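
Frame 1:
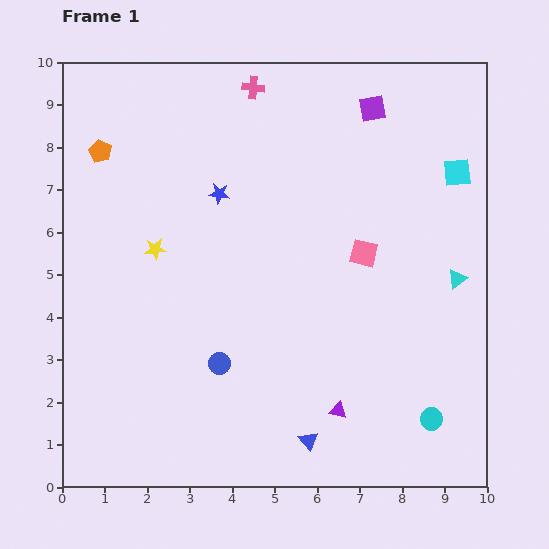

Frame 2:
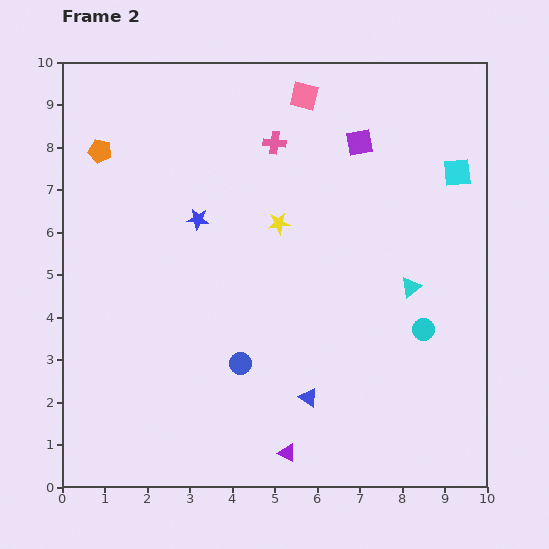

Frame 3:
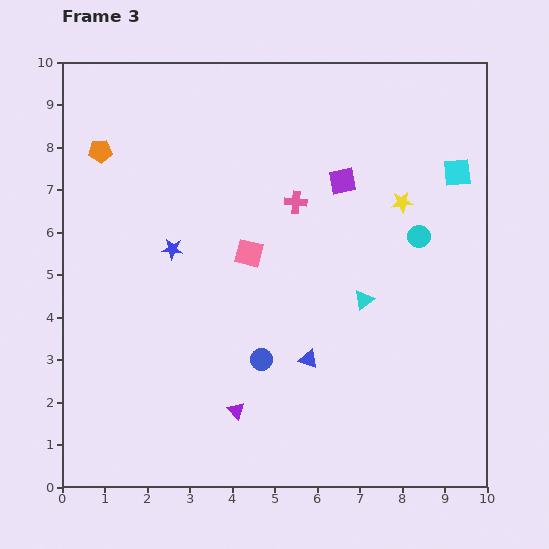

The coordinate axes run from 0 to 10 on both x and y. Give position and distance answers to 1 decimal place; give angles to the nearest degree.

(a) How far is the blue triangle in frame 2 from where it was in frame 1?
1.0

The blue triangle moved from (5.8, 1.1) to (5.8, 2.1), a distance of √(0.0² + 1.0²) ≈ 1.0.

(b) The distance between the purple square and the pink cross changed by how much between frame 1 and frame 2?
-0.8

Distance in frame 1: 2.8. Distance in frame 2: 2.0.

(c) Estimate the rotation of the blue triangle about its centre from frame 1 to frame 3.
31° counter-clockwise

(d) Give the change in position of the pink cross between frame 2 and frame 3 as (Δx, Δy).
(0.5, -1.4)

The pink cross was at (5.0, 8.1) in frame 2 and (5.5, 6.7) in frame 3.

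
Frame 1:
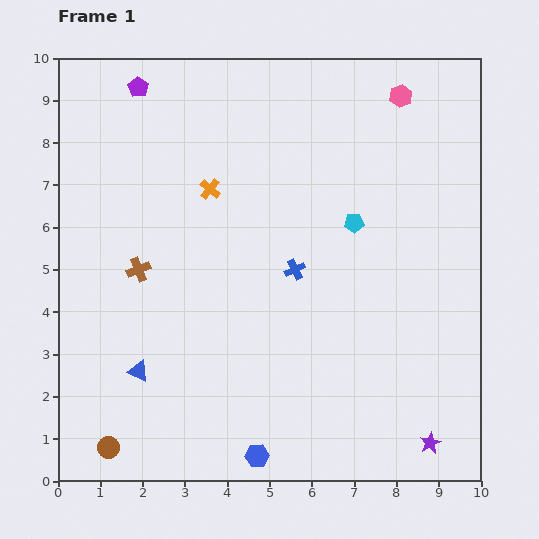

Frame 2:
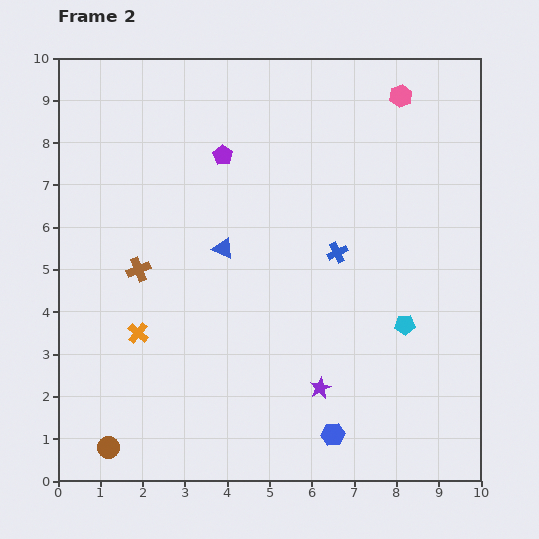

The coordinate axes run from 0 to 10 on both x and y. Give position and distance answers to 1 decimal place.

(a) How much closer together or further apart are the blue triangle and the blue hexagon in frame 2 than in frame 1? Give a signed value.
+1.7

Distance in frame 1: 3.4. Distance in frame 2: 5.1.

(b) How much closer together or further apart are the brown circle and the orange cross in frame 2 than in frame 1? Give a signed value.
-3.8

Distance in frame 1: 6.6. Distance in frame 2: 2.8.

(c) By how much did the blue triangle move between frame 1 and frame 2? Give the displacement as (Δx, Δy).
(2.0, 2.9)

The blue triangle was at (1.9, 2.6) in frame 1 and (3.9, 5.5) in frame 2.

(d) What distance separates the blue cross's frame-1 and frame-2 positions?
1.1

The blue cross moved from (5.6, 5.0) to (6.6, 5.4), a distance of √(1.0² + 0.4²) ≈ 1.1.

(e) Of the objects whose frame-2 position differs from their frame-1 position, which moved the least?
the blue cross

(moved 1.1)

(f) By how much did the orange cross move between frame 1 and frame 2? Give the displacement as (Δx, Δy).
(-1.7, -3.4)

The orange cross was at (3.6, 6.9) in frame 1 and (1.9, 3.5) in frame 2.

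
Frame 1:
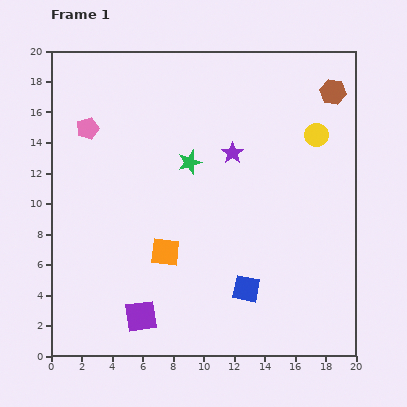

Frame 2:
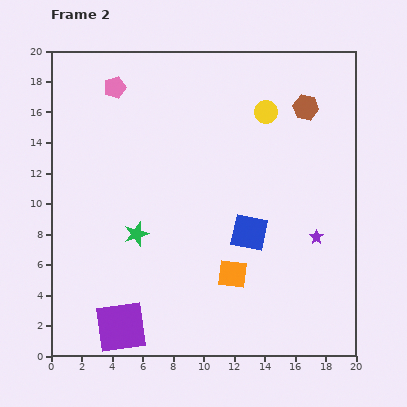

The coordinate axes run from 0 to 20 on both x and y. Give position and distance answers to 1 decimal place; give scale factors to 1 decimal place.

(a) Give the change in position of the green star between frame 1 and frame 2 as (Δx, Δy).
(-3.5, -4.7)

The green star was at (9.1, 12.7) in frame 1 and (5.6, 8.0) in frame 2.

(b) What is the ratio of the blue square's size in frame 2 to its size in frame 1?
1.3×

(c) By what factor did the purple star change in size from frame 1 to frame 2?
0.6×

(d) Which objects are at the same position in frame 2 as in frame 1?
none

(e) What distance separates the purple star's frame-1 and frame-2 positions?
7.8

The purple star moved from (11.9, 13.3) to (17.4, 7.8), a distance of √(5.5² + 5.5²) ≈ 7.8.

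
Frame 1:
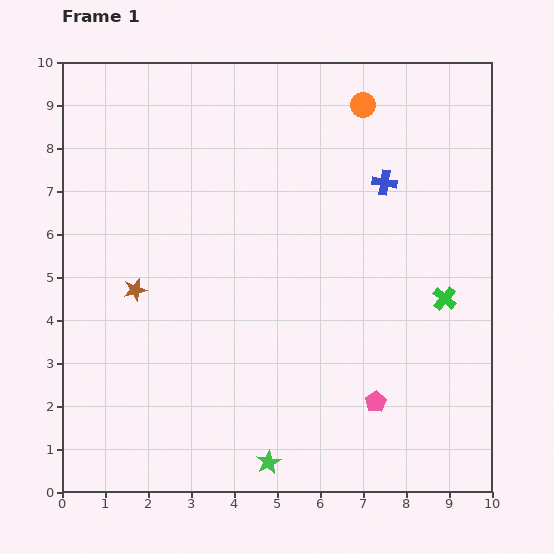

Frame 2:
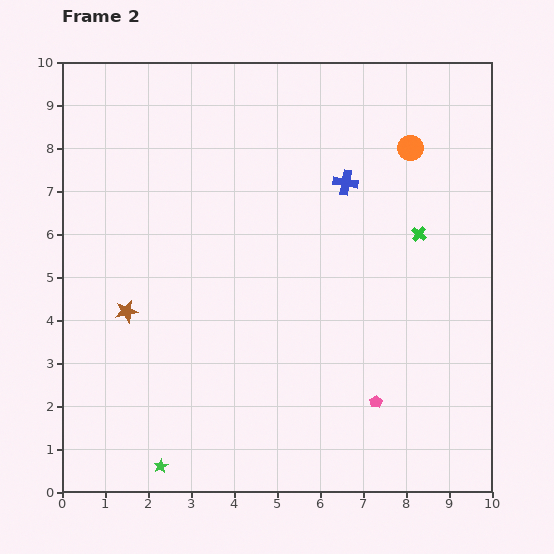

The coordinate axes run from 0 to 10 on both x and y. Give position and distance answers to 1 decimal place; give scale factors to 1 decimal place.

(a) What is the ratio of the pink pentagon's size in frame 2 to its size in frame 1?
0.6×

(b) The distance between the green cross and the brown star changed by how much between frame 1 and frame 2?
-0.2

Distance in frame 1: 7.2. Distance in frame 2: 7.0.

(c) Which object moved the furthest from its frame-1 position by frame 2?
the green star

(moved 2.5; next 1.6)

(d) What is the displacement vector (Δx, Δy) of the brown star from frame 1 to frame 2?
(-0.2, -0.5)

The brown star was at (1.7, 4.7) in frame 1 and (1.5, 4.2) in frame 2.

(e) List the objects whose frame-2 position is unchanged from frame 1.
the pink pentagon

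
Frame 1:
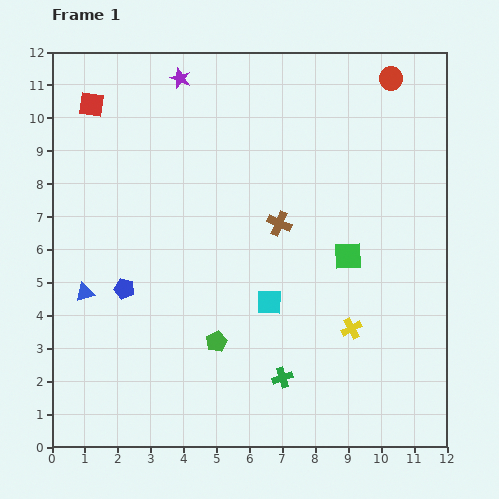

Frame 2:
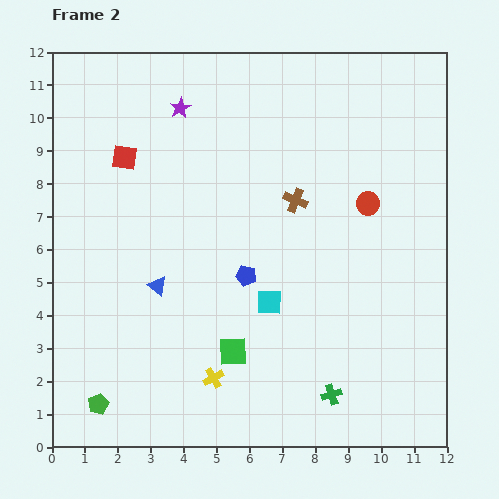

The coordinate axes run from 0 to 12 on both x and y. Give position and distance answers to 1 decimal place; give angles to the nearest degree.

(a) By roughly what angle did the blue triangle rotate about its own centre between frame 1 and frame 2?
53° clockwise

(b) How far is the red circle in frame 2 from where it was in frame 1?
3.9

The red circle moved from (10.3, 11.2) to (9.6, 7.4), a distance of √(0.7² + 3.8²) ≈ 3.9.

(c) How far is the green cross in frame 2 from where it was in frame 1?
1.6

The green cross moved from (7.0, 2.1) to (8.5, 1.6), a distance of √(1.5² + 0.5²) ≈ 1.6.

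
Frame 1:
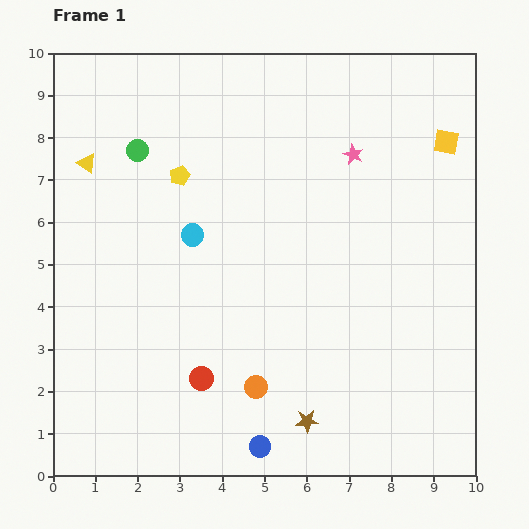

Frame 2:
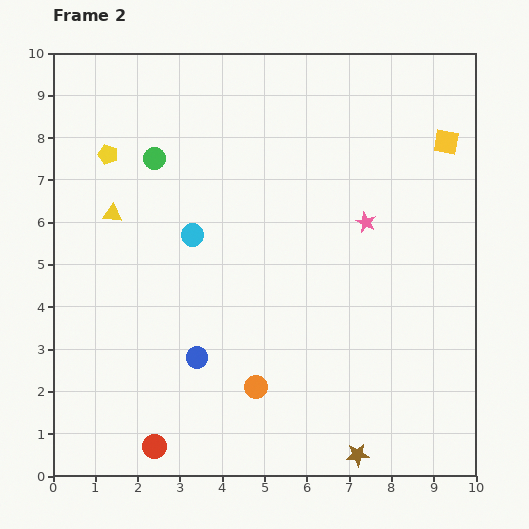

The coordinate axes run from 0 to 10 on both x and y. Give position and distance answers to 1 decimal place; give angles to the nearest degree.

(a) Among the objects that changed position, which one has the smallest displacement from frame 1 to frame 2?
the green circle

(moved 0.4)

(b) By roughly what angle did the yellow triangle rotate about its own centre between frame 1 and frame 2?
29° counter-clockwise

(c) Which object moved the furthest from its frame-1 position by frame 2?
the blue circle

(moved 2.6; next 1.9)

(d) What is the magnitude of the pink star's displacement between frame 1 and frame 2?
1.6

The pink star moved from (7.1, 7.6) to (7.4, 6.0), a distance of √(0.3² + 1.6²) ≈ 1.6.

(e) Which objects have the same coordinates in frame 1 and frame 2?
the orange circle, the cyan circle, the yellow square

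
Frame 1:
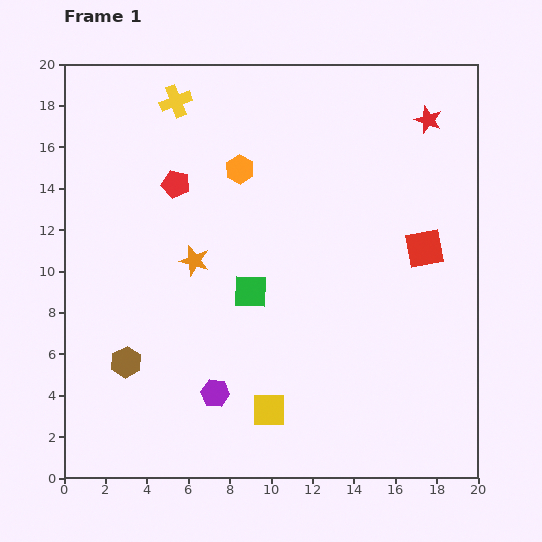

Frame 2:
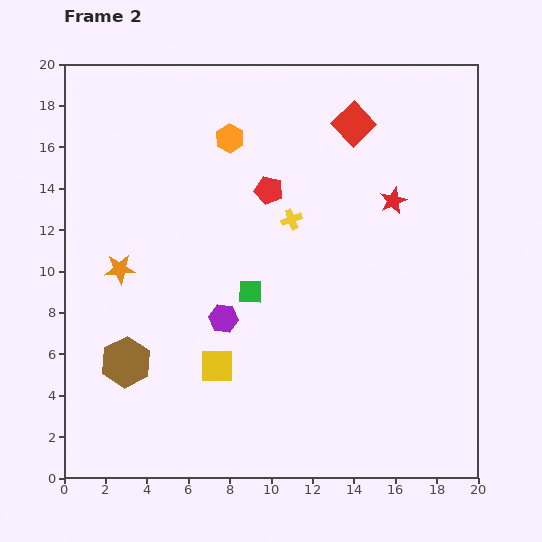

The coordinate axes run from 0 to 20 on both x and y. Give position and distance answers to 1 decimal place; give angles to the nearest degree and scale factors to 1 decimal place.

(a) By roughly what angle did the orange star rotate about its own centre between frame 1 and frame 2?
19° counter-clockwise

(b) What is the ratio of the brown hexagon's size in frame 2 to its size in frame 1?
1.6×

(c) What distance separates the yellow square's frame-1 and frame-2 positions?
3.3

The yellow square moved from (9.9, 3.3) to (7.4, 5.4), a distance of √(2.5² + 2.1²) ≈ 3.3.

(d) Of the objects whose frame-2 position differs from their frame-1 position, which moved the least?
the orange hexagon

(moved 1.6)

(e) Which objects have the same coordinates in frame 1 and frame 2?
the brown hexagon, the green square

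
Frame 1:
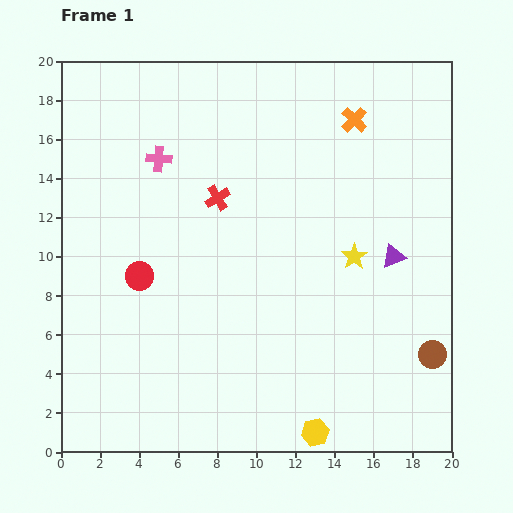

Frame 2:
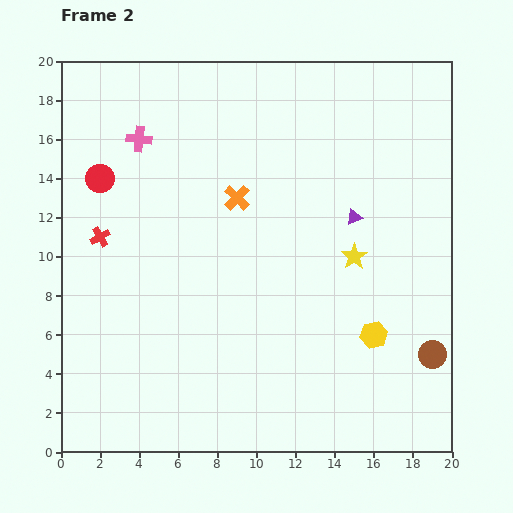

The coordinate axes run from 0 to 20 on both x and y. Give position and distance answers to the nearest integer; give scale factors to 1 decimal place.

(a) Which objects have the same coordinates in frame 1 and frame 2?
the yellow star, the brown circle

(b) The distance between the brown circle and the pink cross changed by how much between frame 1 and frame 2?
+2

Distance in frame 1: 17. Distance in frame 2: 19.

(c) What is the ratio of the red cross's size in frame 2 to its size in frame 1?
0.8×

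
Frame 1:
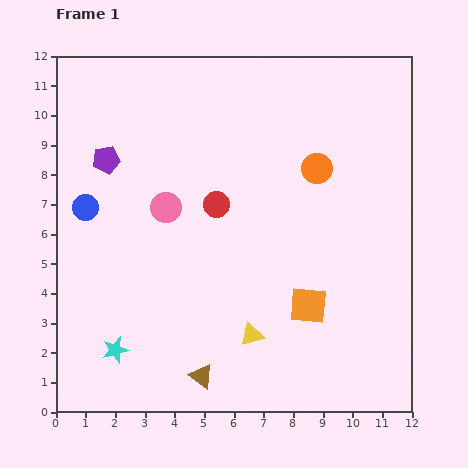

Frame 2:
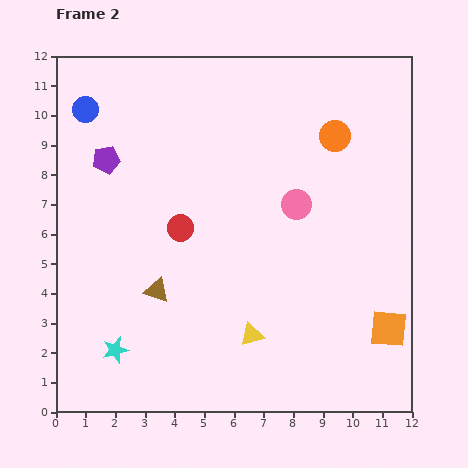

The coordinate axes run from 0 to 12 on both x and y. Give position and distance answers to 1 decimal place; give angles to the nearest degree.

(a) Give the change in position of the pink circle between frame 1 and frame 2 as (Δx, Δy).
(4.4, 0.1)

The pink circle was at (3.7, 6.9) in frame 1 and (8.1, 7.0) in frame 2.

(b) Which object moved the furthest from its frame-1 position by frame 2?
the pink circle

(moved 4.4; next 3.3)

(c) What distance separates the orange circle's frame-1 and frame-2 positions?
1.3

The orange circle moved from (8.8, 8.2) to (9.4, 9.3), a distance of √(0.6² + 1.1²) ≈ 1.3.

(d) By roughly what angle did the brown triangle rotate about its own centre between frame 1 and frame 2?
19° counter-clockwise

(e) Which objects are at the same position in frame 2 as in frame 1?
the purple pentagon, the cyan star, the yellow triangle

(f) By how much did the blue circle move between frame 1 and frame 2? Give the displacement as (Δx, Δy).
(0.0, 3.3)

The blue circle was at (1.0, 6.9) in frame 1 and (1.0, 10.2) in frame 2.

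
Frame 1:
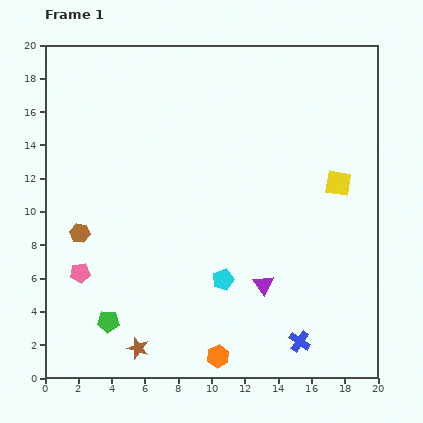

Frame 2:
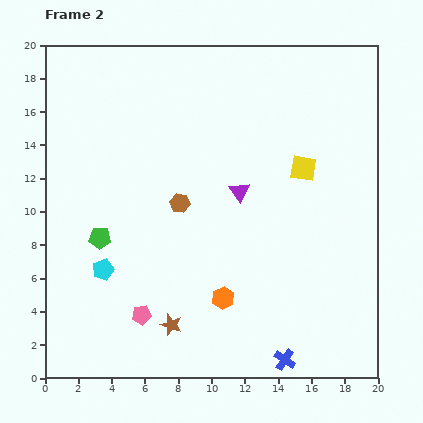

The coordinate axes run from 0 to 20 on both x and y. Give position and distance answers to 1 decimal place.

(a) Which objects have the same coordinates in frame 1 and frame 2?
none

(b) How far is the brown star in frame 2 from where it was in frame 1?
2.4

The brown star moved from (5.6, 1.8) to (7.6, 3.2), a distance of √(2.0² + 1.4²) ≈ 2.4.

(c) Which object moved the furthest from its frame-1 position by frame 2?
the cyan pentagon

(moved 7.2; next 6.3)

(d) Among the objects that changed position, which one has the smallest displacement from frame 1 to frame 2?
the blue cross

(moved 1.4)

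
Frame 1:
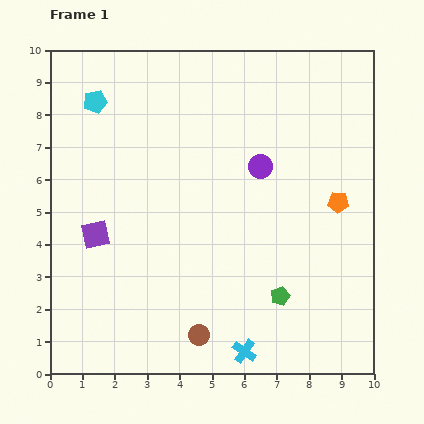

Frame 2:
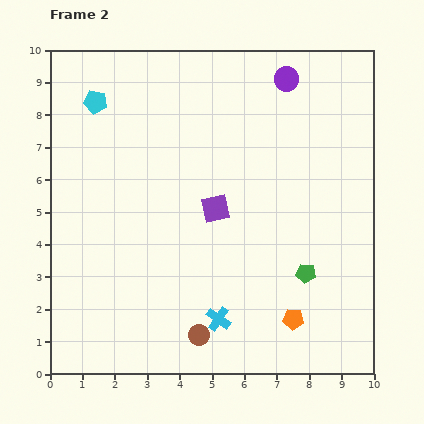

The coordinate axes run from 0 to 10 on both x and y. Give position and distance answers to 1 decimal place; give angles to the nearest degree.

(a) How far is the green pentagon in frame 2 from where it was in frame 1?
1.1

The green pentagon moved from (7.1, 2.4) to (7.9, 3.1), a distance of √(0.8² + 0.7²) ≈ 1.1.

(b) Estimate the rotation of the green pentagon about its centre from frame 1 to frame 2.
29° clockwise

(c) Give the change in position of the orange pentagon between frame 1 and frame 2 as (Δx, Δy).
(-1.4, -3.6)

The orange pentagon was at (8.9, 5.3) in frame 1 and (7.5, 1.7) in frame 2.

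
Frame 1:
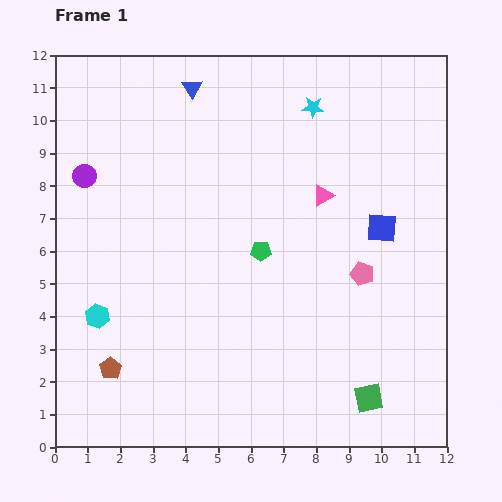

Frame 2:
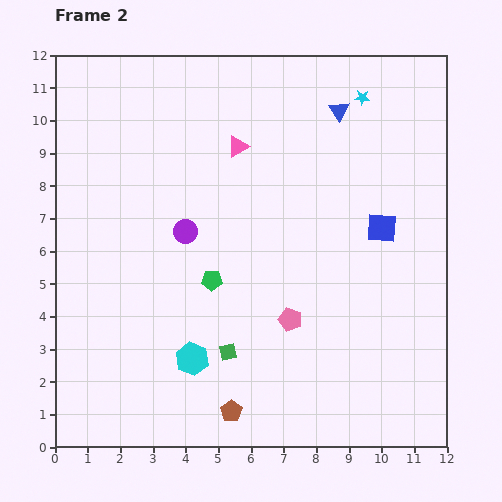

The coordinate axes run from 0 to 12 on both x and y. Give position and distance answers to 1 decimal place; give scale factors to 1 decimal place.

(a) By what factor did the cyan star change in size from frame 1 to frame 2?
0.7×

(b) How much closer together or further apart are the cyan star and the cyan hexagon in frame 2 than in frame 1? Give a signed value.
+0.3

Distance in frame 1: 9.2. Distance in frame 2: 9.5.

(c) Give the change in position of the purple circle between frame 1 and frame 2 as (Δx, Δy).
(3.1, -1.7)

The purple circle was at (0.9, 8.3) in frame 1 and (4.0, 6.6) in frame 2.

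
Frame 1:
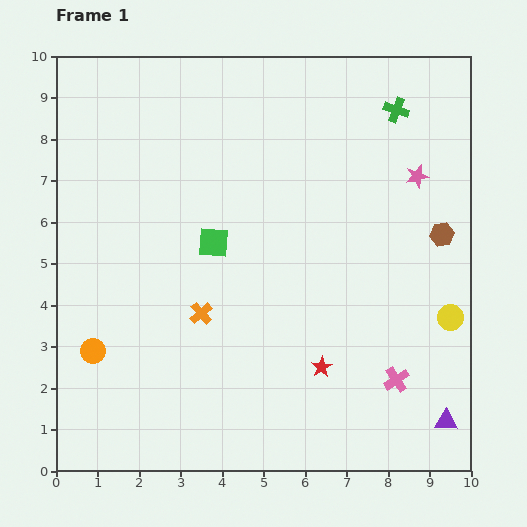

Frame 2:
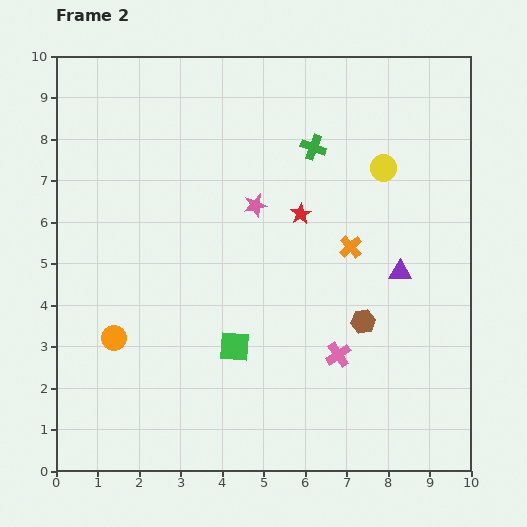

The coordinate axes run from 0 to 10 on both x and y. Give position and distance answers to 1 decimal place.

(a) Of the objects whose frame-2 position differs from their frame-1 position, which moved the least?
the orange circle

(moved 0.6)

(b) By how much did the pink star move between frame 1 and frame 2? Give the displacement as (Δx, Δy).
(-3.9, -0.7)

The pink star was at (8.7, 7.1) in frame 1 and (4.8, 6.4) in frame 2.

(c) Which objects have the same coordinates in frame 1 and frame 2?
none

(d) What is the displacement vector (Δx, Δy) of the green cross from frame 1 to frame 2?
(-2.0, -0.9)

The green cross was at (8.2, 8.7) in frame 1 and (6.2, 7.8) in frame 2.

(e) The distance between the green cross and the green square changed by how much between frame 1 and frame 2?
-0.2

Distance in frame 1: 5.4. Distance in frame 2: 5.2.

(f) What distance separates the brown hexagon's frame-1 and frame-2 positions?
2.8

The brown hexagon moved from (9.3, 5.7) to (7.4, 3.6), a distance of √(1.9² + 2.1²) ≈ 2.8.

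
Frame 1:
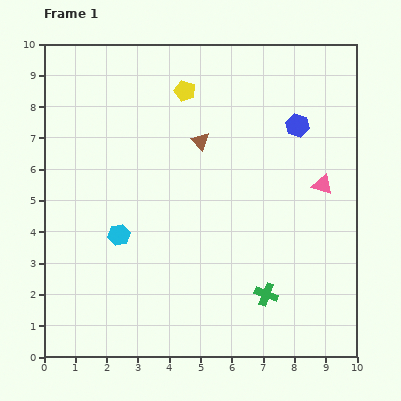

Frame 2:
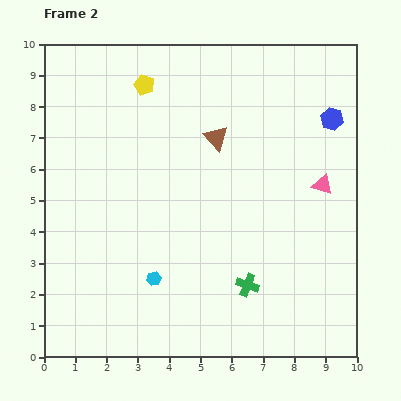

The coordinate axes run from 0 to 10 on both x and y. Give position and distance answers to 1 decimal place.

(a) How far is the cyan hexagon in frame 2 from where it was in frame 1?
1.8

The cyan hexagon moved from (2.4, 3.9) to (3.5, 2.5), a distance of √(1.1² + 1.4²) ≈ 1.8.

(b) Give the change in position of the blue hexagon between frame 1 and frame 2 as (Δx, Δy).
(1.1, 0.2)

The blue hexagon was at (8.1, 7.4) in frame 1 and (9.2, 7.6) in frame 2.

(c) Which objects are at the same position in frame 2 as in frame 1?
the pink triangle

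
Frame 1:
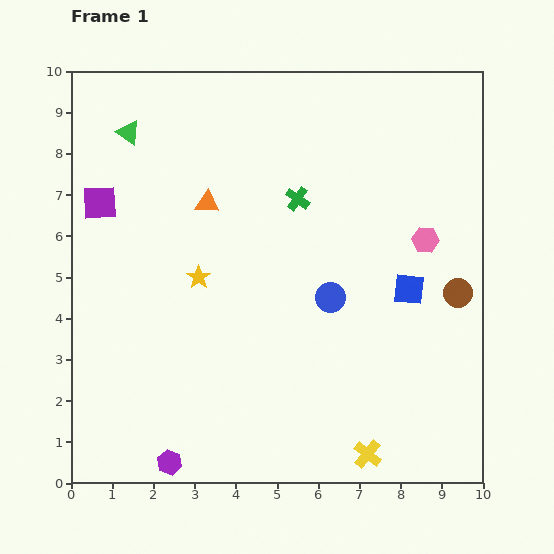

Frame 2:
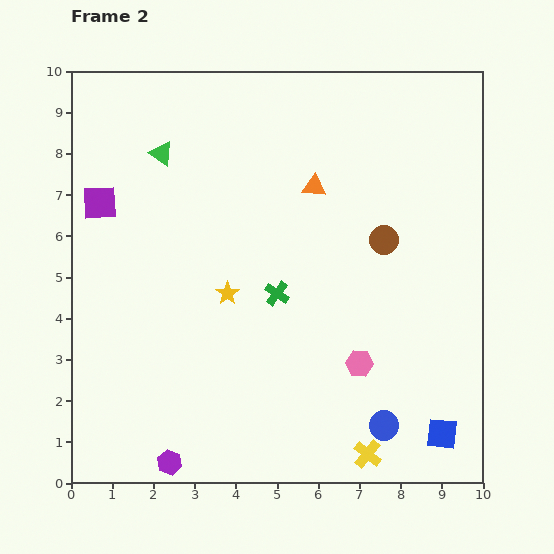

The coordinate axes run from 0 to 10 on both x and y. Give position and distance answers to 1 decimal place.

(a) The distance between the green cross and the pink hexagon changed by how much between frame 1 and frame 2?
-0.7

Distance in frame 1: 3.3. Distance in frame 2: 2.6.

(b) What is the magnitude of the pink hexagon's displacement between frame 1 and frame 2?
3.4

The pink hexagon moved from (8.6, 5.9) to (7.0, 2.9), a distance of √(1.6² + 3.0²) ≈ 3.4.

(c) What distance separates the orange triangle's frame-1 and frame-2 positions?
2.6

The orange triangle moved from (3.3, 6.8) to (5.9, 7.2), a distance of √(2.6² + 0.4²) ≈ 2.6.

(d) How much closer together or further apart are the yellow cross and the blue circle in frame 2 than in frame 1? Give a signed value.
-3.1

Distance in frame 1: 3.9. Distance in frame 2: 0.8.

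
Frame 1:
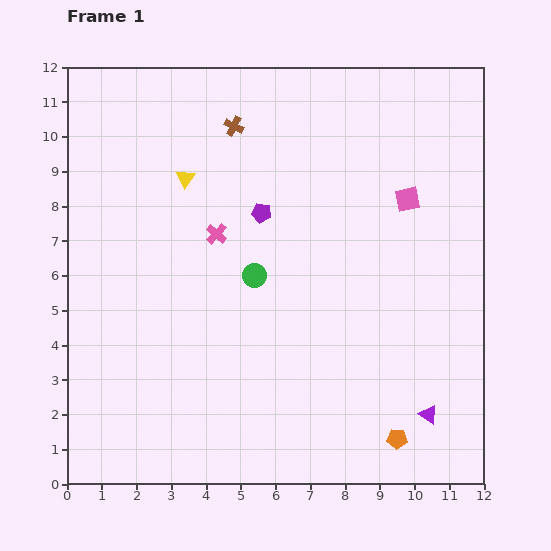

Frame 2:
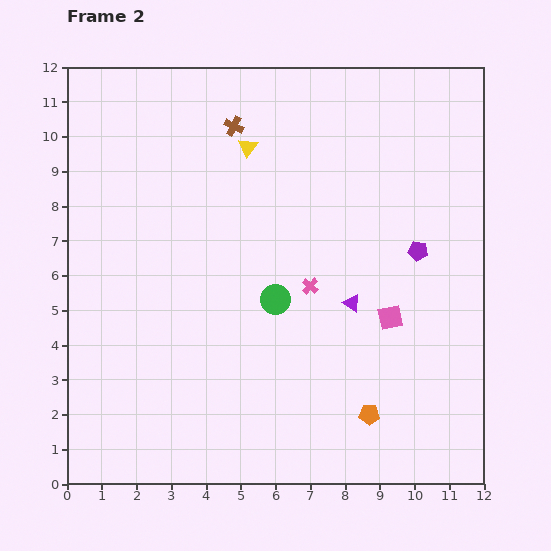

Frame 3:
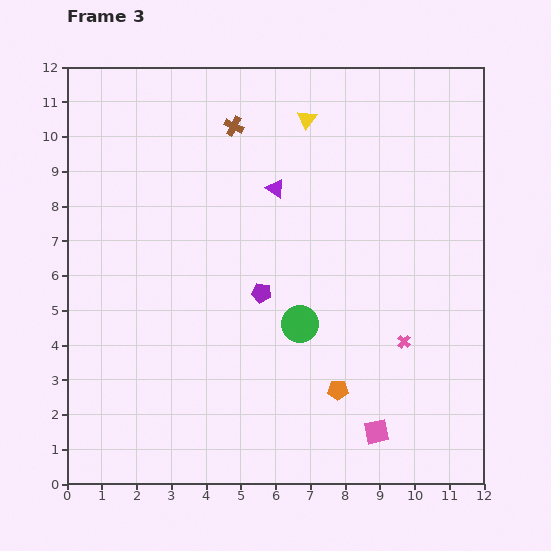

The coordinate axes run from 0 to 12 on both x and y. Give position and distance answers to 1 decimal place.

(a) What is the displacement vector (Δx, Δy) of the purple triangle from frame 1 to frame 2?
(-2.2, 3.2)

The purple triangle was at (10.4, 2.0) in frame 1 and (8.2, 5.2) in frame 2.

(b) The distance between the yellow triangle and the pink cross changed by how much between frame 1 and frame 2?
+2.6

Distance in frame 1: 1.8. Distance in frame 2: 4.4.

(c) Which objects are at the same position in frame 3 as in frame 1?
the brown cross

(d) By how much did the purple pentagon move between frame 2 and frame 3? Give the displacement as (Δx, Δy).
(-4.5, -1.2)

The purple pentagon was at (10.1, 6.7) in frame 2 and (5.6, 5.5) in frame 3.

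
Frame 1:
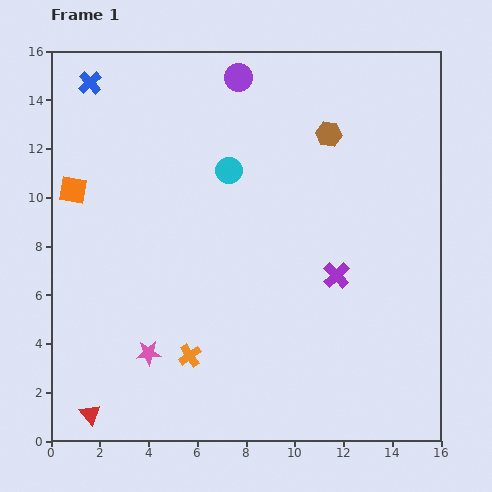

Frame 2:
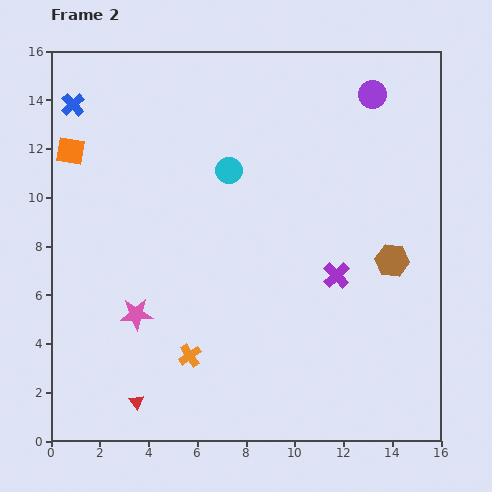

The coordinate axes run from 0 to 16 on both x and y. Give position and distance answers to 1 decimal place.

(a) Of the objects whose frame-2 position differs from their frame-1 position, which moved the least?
the blue cross

(moved 1.1)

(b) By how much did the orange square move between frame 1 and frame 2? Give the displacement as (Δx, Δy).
(-0.1, 1.6)

The orange square was at (0.9, 10.3) in frame 1 and (0.8, 11.9) in frame 2.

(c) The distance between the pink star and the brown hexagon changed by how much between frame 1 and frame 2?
-1.0

Distance in frame 1: 11.7. Distance in frame 2: 10.7.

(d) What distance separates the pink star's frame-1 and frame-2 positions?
1.7

The pink star moved from (4.0, 3.6) to (3.5, 5.2), a distance of √(0.5² + 1.6²) ≈ 1.7.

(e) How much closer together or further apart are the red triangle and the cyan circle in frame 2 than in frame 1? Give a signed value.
-1.3

Distance in frame 1: 11.5. Distance in frame 2: 10.2.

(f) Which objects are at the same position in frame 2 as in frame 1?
the purple cross, the orange cross, the cyan circle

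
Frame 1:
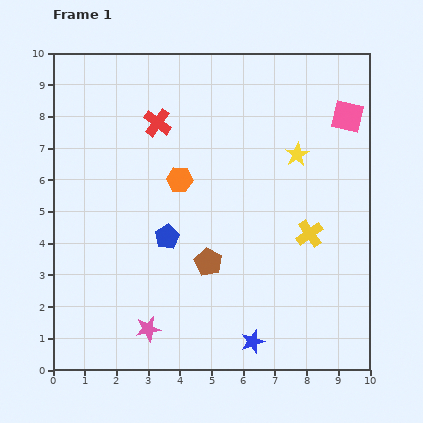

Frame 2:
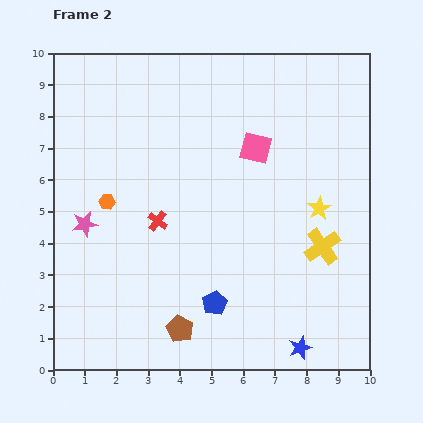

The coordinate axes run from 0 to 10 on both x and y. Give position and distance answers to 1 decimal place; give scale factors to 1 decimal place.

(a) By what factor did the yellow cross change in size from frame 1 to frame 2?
1.3×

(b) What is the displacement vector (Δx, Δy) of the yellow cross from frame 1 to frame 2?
(0.4, -0.4)

The yellow cross was at (8.1, 4.3) in frame 1 and (8.5, 3.9) in frame 2.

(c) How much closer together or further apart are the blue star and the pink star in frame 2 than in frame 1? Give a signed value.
+4.5

Distance in frame 1: 3.3. Distance in frame 2: 7.8.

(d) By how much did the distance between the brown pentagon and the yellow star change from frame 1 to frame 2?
+1.4

Distance in frame 1: 4.4. Distance in frame 2: 5.8.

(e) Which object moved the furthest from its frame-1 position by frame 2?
the pink star

(moved 3.9; next 3.1)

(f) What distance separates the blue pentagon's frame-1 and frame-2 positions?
2.6

The blue pentagon moved from (3.6, 4.2) to (5.1, 2.1), a distance of √(1.5² + 2.1²) ≈ 2.6.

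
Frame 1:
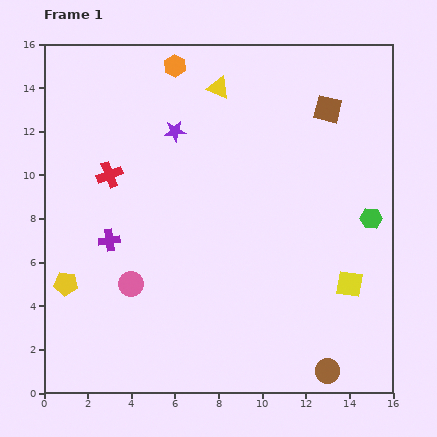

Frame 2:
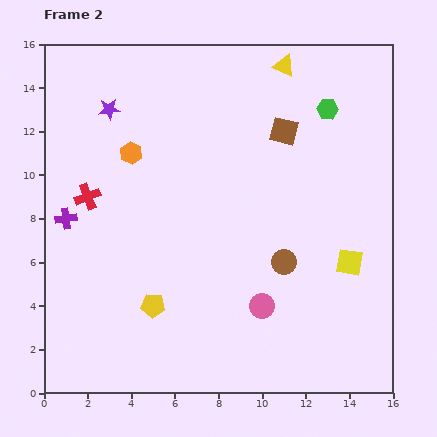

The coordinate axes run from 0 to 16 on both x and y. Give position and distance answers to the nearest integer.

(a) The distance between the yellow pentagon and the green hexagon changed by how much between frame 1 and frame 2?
-2

Distance in frame 1: 14. Distance in frame 2: 12.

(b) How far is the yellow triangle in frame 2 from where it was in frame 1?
3

The yellow triangle moved from (8, 14) to (11, 15), a distance of √(3² + 1²) ≈ 3.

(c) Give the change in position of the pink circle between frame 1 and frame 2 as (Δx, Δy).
(6, -1)

The pink circle was at (4, 5) in frame 1 and (10, 4) in frame 2.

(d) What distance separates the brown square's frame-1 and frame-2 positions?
2

The brown square moved from (13, 13) to (11, 12), a distance of √(2² + 1²) ≈ 2.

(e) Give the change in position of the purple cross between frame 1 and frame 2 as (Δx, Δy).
(-2, 1)

The purple cross was at (3, 7) in frame 1 and (1, 8) in frame 2.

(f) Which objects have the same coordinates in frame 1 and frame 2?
none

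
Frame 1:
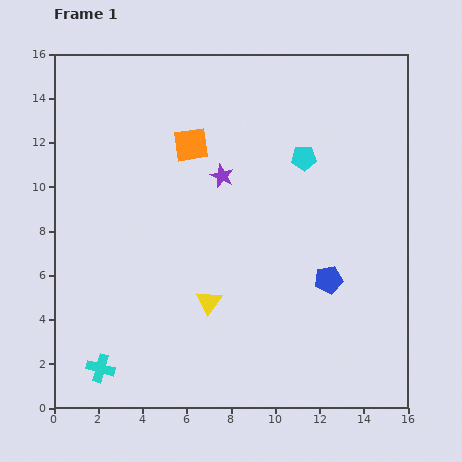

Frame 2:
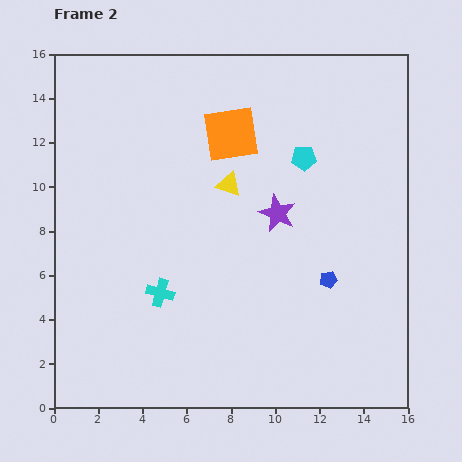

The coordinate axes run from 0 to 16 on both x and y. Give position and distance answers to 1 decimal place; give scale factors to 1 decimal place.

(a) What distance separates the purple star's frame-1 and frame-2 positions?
3.0

The purple star moved from (7.6, 10.5) to (10.1, 8.8), a distance of √(2.5² + 1.7²) ≈ 3.0.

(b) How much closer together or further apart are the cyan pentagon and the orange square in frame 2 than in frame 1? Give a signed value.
-1.6

Distance in frame 1: 5.1. Distance in frame 2: 3.5.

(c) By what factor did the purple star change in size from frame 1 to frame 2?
1.6×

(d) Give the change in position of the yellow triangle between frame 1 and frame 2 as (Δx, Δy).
(0.9, 5.3)

The yellow triangle was at (7.0, 4.8) in frame 1 and (7.9, 10.1) in frame 2.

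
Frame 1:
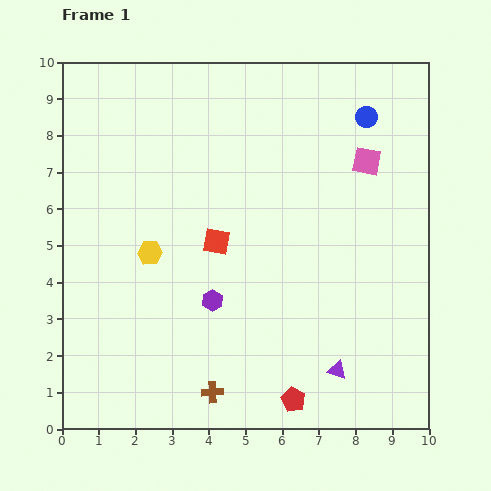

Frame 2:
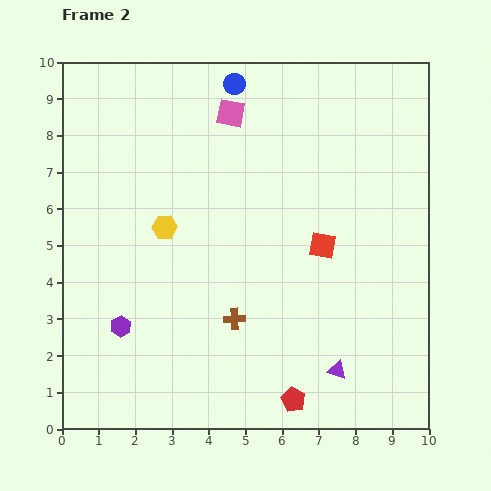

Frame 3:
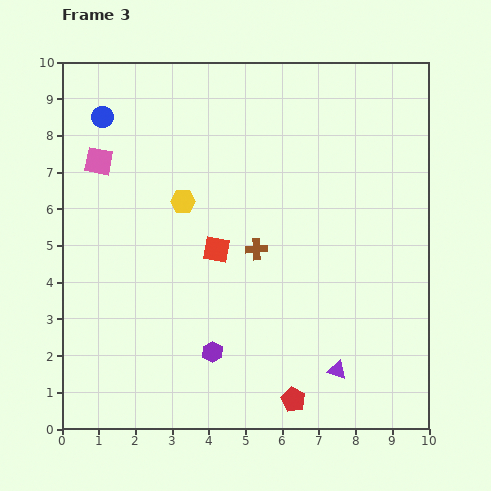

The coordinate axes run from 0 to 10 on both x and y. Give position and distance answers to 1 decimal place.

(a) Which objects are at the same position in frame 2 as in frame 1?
the purple triangle, the red pentagon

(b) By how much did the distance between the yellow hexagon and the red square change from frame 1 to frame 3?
-0.2

Distance in frame 1: 1.8. Distance in frame 3: 1.6.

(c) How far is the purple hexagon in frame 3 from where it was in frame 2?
2.6

The purple hexagon moved from (1.6, 2.8) to (4.1, 2.1), a distance of √(2.5² + 0.7²) ≈ 2.6.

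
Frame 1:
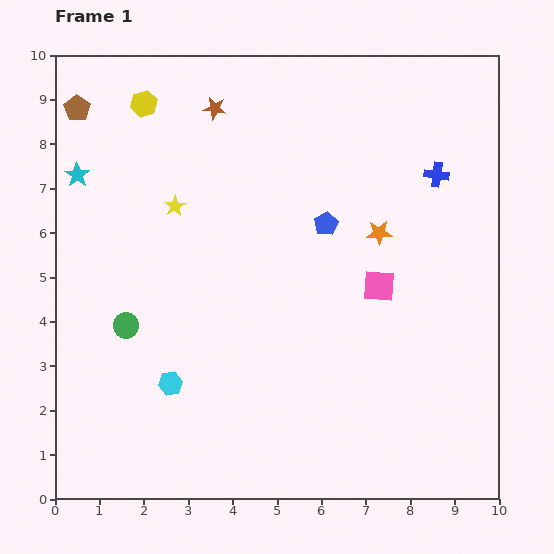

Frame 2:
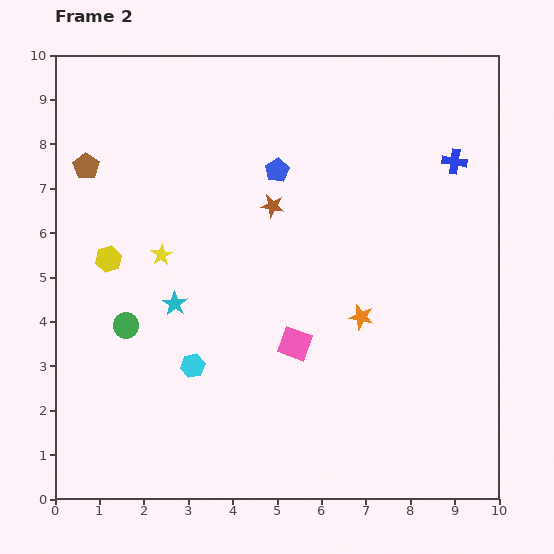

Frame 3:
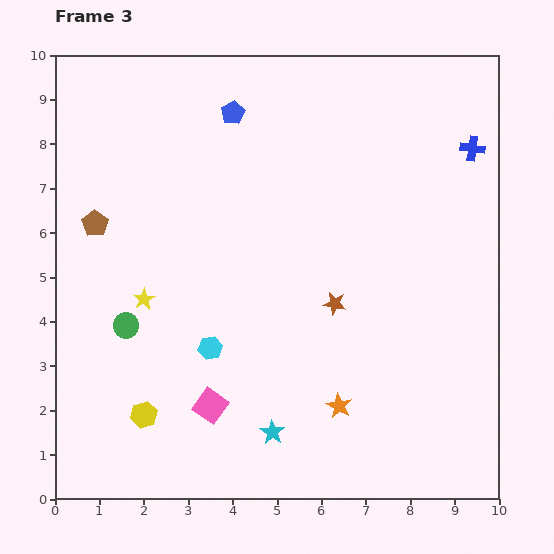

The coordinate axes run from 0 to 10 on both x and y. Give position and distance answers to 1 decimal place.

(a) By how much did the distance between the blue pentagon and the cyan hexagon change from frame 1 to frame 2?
-0.2

Distance in frame 1: 5.0. Distance in frame 2: 4.8.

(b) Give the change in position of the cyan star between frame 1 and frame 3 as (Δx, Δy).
(4.4, -5.8)

The cyan star was at (0.5, 7.3) in frame 1 and (4.9, 1.5) in frame 3.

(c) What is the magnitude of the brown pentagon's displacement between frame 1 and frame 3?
2.6

The brown pentagon moved from (0.5, 8.8) to (0.9, 6.2), a distance of √(0.4² + 2.6²) ≈ 2.6.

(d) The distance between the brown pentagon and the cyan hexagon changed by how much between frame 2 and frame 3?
-1.3

Distance in frame 2: 5.1. Distance in frame 3: 3.8.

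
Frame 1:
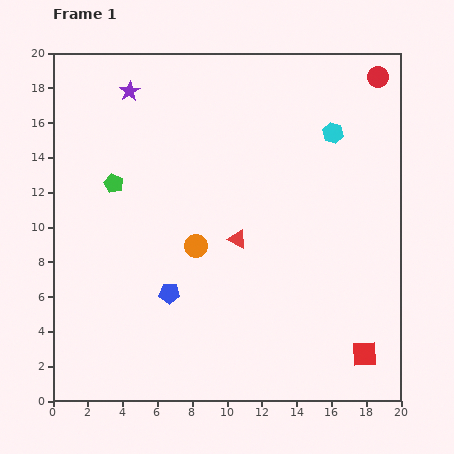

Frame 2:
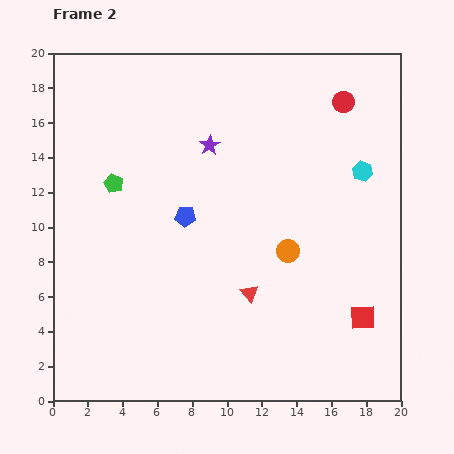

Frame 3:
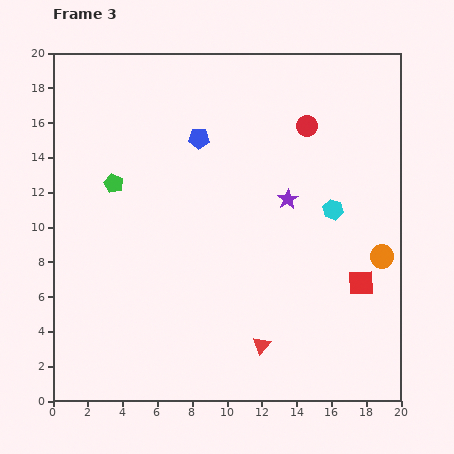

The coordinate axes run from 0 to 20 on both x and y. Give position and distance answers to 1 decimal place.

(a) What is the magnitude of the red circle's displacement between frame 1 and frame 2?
2.4

The red circle moved from (18.7, 18.6) to (16.7, 17.2), a distance of √(2.0² + 1.4²) ≈ 2.4.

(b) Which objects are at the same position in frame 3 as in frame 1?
the green pentagon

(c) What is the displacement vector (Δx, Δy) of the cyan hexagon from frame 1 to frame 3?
(0.0, -4.4)

The cyan hexagon was at (16.1, 15.4) in frame 1 and (16.1, 11.0) in frame 3.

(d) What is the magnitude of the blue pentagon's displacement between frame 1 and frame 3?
9.1

The blue pentagon moved from (6.7, 6.2) to (8.4, 15.1), a distance of √(1.7² + 8.9²) ≈ 9.1.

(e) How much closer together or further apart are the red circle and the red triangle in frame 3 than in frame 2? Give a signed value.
+0.6

Distance in frame 2: 12.3. Distance in frame 3: 12.9.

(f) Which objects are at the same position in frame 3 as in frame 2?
the green pentagon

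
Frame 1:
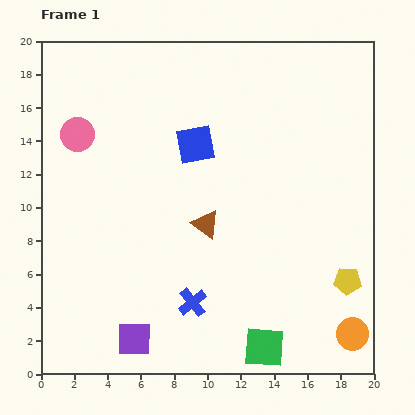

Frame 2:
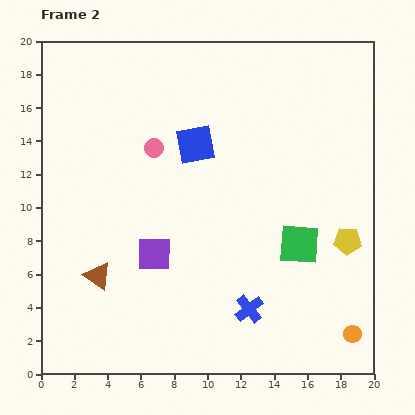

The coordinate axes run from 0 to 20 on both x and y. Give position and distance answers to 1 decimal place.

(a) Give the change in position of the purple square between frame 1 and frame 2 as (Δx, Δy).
(1.2, 5.1)

The purple square was at (5.6, 2.1) in frame 1 and (6.8, 7.2) in frame 2.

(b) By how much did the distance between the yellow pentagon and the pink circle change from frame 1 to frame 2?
-5.5

Distance in frame 1: 18.4. Distance in frame 2: 12.9.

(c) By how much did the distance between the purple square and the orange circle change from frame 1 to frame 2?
-0.3

Distance in frame 1: 13.1. Distance in frame 2: 12.8.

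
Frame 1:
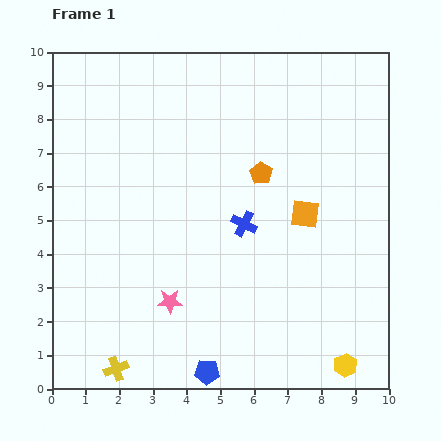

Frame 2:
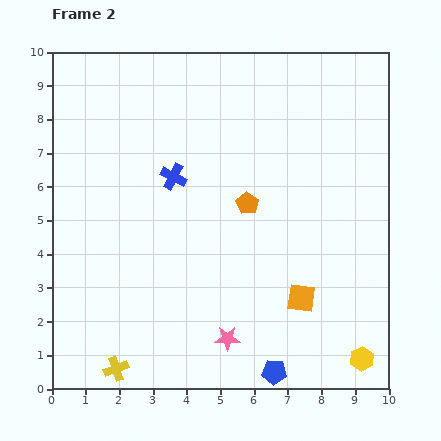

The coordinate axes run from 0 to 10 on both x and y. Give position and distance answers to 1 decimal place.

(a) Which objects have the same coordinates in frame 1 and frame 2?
the yellow cross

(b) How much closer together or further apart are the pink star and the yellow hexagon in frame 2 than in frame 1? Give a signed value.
-1.5

Distance in frame 1: 5.5. Distance in frame 2: 4.0.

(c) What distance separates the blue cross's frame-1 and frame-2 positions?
2.5

The blue cross moved from (5.7, 4.9) to (3.6, 6.3), a distance of √(2.1² + 1.4²) ≈ 2.5.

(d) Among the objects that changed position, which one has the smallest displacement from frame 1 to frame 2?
the yellow hexagon

(moved 0.5)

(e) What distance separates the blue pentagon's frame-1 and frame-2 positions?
2.0

The blue pentagon moved from (4.6, 0.5) to (6.6, 0.5), a distance of √(2.0² + 0.0²) ≈ 2.0.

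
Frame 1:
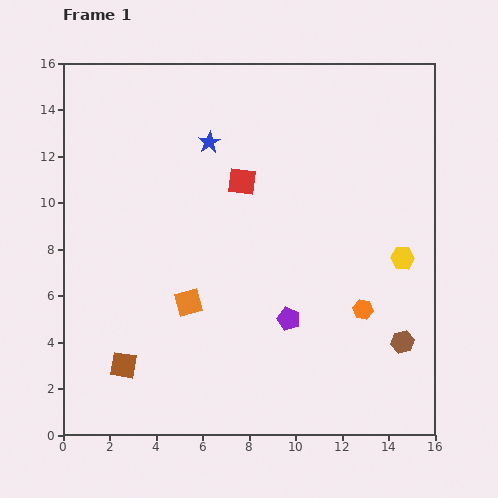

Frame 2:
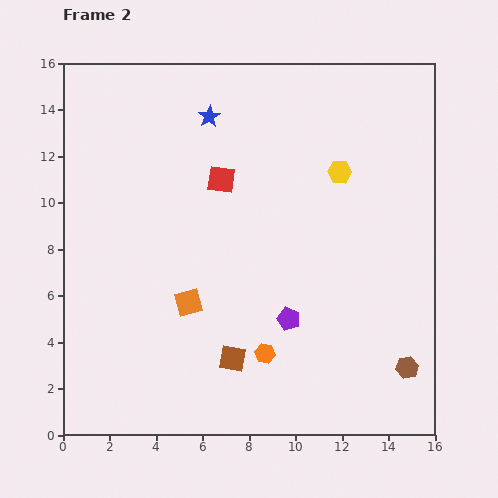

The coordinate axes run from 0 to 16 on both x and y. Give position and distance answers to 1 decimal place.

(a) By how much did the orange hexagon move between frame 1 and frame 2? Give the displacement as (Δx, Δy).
(-4.2, -1.9)

The orange hexagon was at (12.9, 5.4) in frame 1 and (8.7, 3.5) in frame 2.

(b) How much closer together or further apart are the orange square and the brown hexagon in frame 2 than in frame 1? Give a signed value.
+0.4

Distance in frame 1: 9.4. Distance in frame 2: 9.8.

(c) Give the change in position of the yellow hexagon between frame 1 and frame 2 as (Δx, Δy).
(-2.7, 3.7)

The yellow hexagon was at (14.6, 7.6) in frame 1 and (11.9, 11.3) in frame 2.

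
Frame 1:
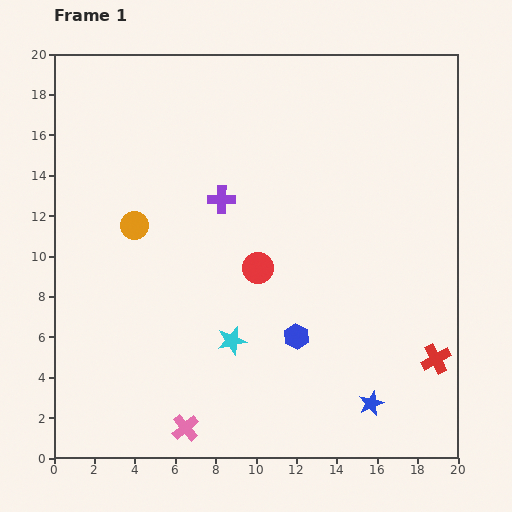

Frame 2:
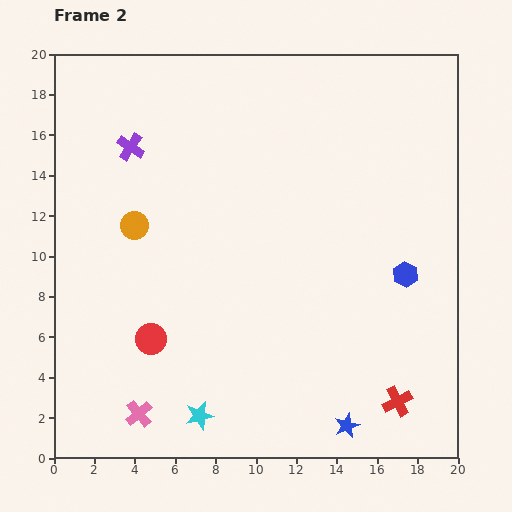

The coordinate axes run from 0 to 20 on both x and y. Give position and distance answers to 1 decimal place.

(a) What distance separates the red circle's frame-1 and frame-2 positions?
6.4

The red circle moved from (10.1, 9.4) to (4.8, 5.9), a distance of √(5.3² + 3.5²) ≈ 6.4.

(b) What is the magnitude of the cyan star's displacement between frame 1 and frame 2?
4.0

The cyan star moved from (8.8, 5.8) to (7.2, 2.1), a distance of √(1.6² + 3.7²) ≈ 4.0.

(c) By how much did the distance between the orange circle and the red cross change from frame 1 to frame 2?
-0.7

Distance in frame 1: 16.3. Distance in frame 2: 15.6.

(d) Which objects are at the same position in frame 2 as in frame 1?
the orange circle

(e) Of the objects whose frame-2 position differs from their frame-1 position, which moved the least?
the blue star

(moved 1.6)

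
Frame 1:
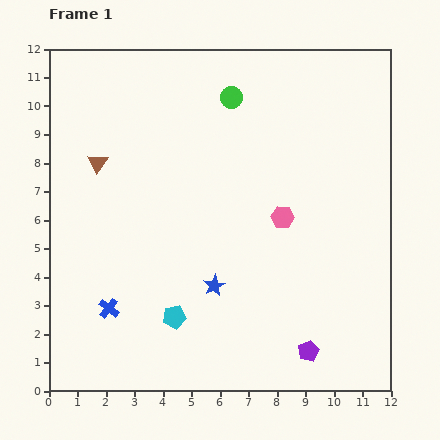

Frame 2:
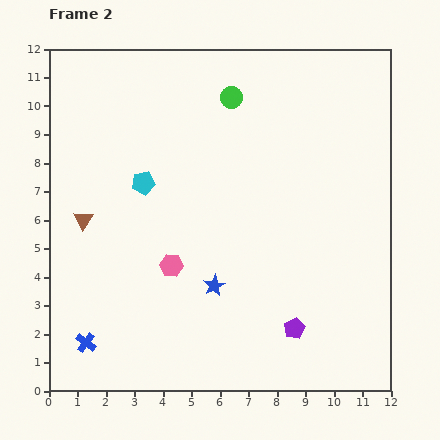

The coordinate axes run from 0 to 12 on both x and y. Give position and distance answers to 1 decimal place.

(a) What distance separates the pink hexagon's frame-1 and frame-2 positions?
4.3

The pink hexagon moved from (8.2, 6.1) to (4.3, 4.4), a distance of √(3.9² + 1.7²) ≈ 4.3.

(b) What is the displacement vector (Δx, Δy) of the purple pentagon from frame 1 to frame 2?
(-0.5, 0.8)

The purple pentagon was at (9.1, 1.4) in frame 1 and (8.6, 2.2) in frame 2.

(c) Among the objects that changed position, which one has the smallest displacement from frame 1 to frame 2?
the purple pentagon

(moved 0.9)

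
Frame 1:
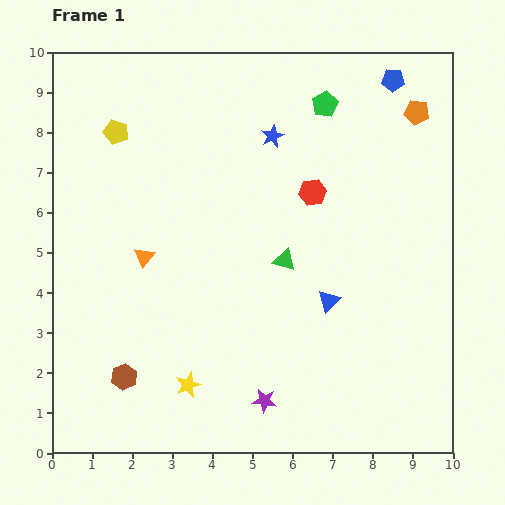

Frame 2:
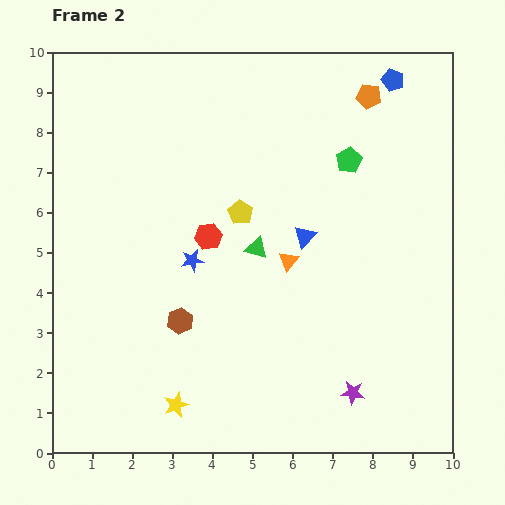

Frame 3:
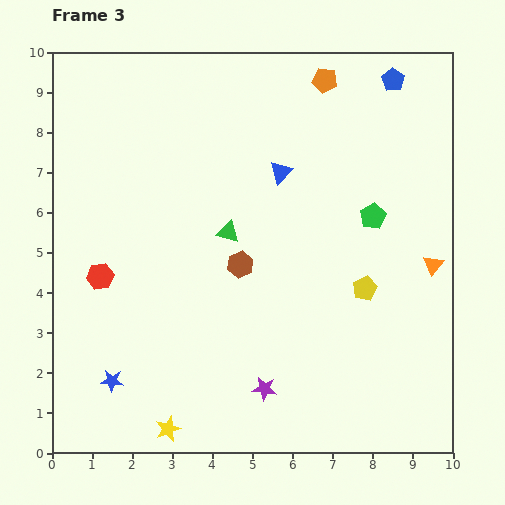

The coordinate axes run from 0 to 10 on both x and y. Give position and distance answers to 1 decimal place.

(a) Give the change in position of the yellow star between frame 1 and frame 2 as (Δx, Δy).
(-0.3, -0.5)

The yellow star was at (3.4, 1.7) in frame 1 and (3.1, 1.2) in frame 2.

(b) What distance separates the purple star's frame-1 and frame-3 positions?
0.3

The purple star moved from (5.3, 1.3) to (5.3, 1.6), a distance of √(0.0² + 0.3²) ≈ 0.3.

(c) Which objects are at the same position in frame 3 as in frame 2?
the blue pentagon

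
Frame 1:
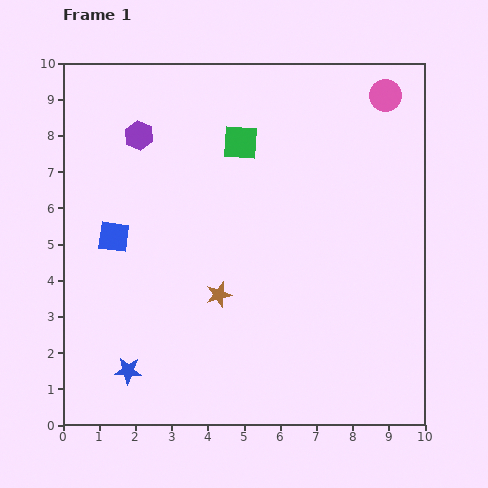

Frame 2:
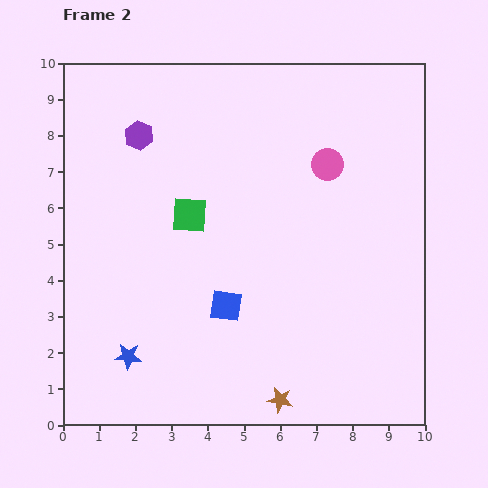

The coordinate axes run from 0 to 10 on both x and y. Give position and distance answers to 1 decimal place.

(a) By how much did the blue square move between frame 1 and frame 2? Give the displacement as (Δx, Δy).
(3.1, -1.9)

The blue square was at (1.4, 5.2) in frame 1 and (4.5, 3.3) in frame 2.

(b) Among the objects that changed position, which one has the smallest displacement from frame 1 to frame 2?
the blue star

(moved 0.4)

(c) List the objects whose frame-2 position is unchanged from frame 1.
the purple hexagon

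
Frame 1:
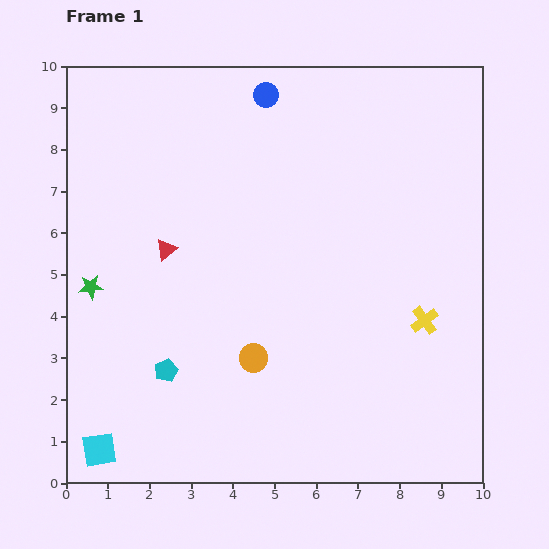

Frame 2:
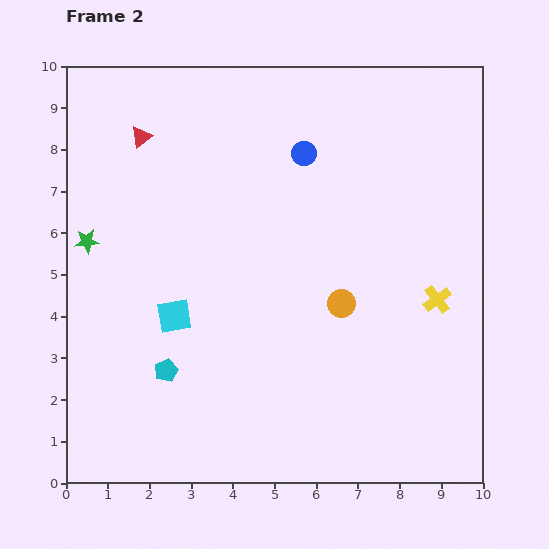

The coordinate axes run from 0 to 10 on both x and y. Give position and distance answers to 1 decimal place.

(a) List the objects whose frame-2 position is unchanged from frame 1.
the cyan pentagon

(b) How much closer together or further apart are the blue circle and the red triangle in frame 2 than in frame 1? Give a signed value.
-0.5

Distance in frame 1: 4.4. Distance in frame 2: 3.9.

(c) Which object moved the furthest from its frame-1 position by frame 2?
the cyan square

(moved 3.7; next 2.8)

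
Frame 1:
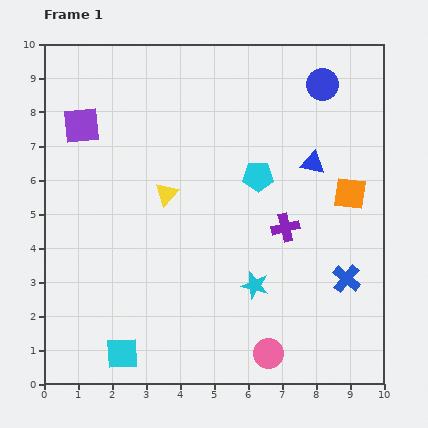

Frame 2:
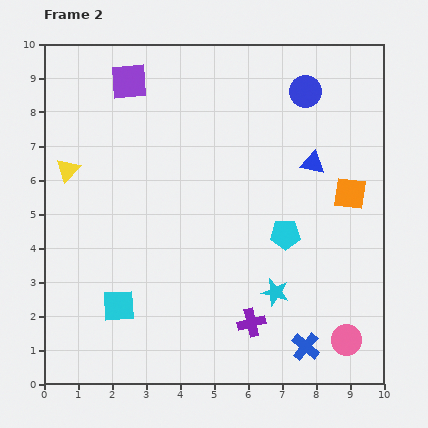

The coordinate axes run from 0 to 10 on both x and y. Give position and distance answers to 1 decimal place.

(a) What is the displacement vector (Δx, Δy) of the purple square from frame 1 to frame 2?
(1.4, 1.3)

The purple square was at (1.1, 7.6) in frame 1 and (2.5, 8.9) in frame 2.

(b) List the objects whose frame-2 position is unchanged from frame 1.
the blue triangle, the orange square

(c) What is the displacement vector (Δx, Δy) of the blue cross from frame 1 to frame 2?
(-1.2, -2.0)

The blue cross was at (8.9, 3.1) in frame 1 and (7.7, 1.1) in frame 2.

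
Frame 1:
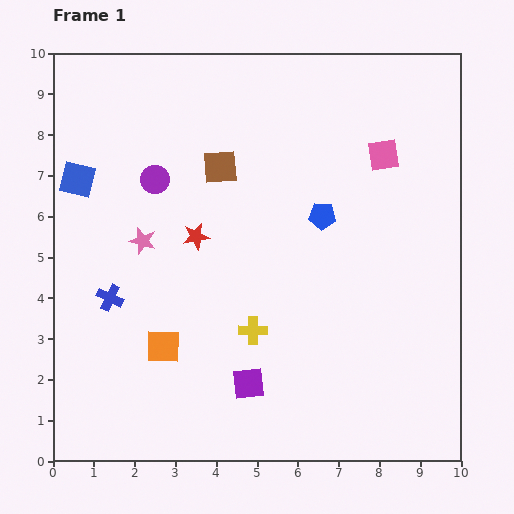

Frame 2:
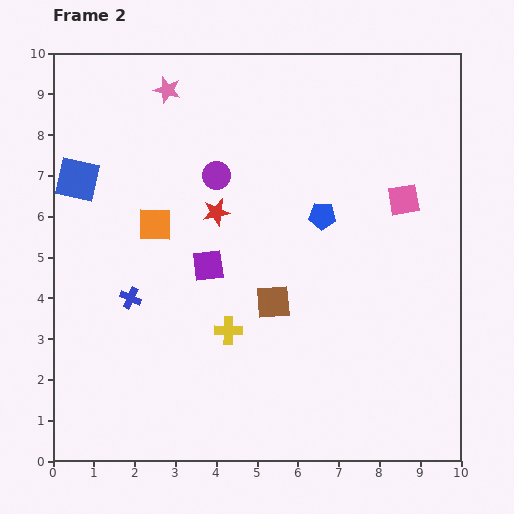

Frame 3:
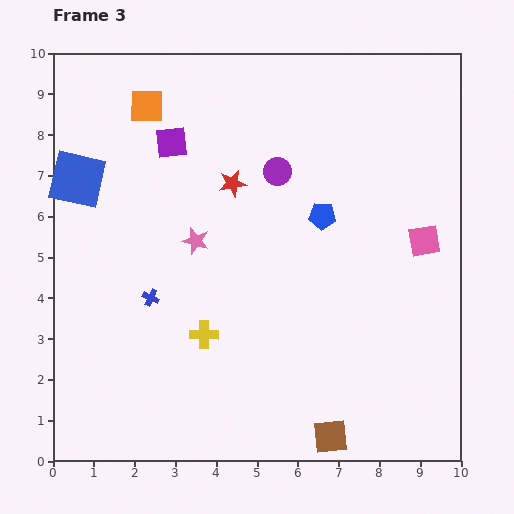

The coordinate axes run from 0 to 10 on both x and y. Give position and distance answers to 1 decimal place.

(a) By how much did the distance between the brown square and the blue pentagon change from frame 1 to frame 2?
-0.4

Distance in frame 1: 2.8. Distance in frame 2: 2.4.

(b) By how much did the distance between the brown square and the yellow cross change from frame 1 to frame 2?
-2.8

Distance in frame 1: 4.1. Distance in frame 2: 1.3.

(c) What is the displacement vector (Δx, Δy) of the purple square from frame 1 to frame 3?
(-1.9, 5.9)

The purple square was at (4.8, 1.9) in frame 1 and (2.9, 7.8) in frame 3.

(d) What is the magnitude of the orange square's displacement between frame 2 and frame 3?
2.9

The orange square moved from (2.5, 5.8) to (2.3, 8.7), a distance of √(0.2² + 2.9²) ≈ 2.9.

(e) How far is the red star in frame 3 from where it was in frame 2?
0.8

The red star moved from (4.0, 6.1) to (4.4, 6.8), a distance of √(0.4² + 0.7²) ≈ 0.8.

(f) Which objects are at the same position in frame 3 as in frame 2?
the blue pentagon, the blue square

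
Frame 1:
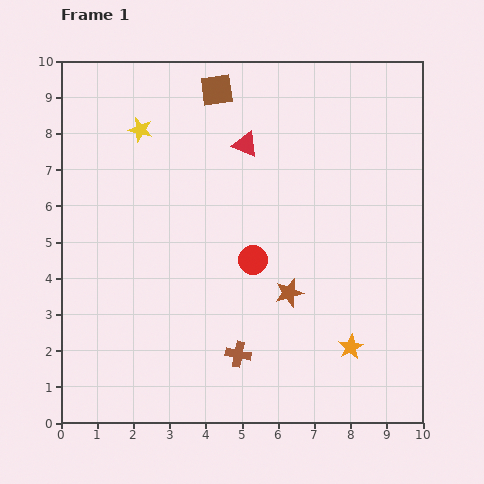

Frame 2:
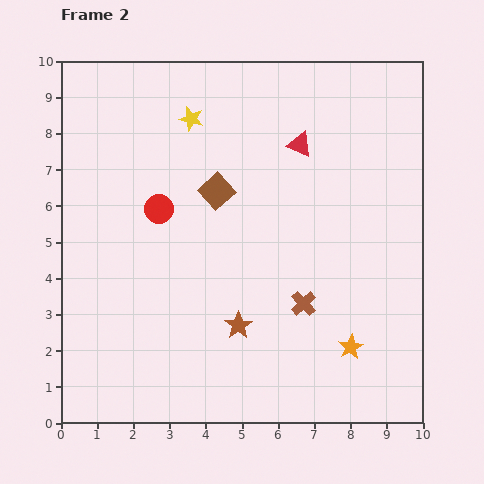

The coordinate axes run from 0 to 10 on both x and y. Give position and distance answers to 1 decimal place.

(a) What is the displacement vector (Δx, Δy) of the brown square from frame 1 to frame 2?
(0.0, -2.8)

The brown square was at (4.3, 9.2) in frame 1 and (4.3, 6.4) in frame 2.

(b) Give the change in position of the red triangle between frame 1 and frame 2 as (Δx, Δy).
(1.5, 0.0)

The red triangle was at (5.1, 7.7) in frame 1 and (6.6, 7.7) in frame 2.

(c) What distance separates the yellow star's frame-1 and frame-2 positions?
1.4

The yellow star moved from (2.2, 8.1) to (3.6, 8.4), a distance of √(1.4² + 0.3²) ≈ 1.4.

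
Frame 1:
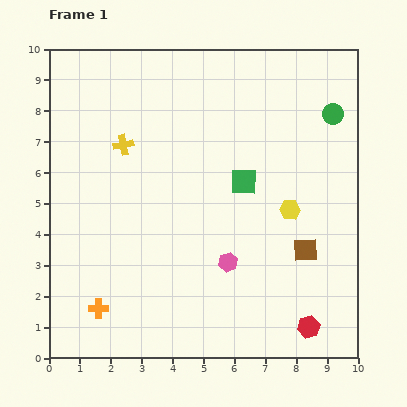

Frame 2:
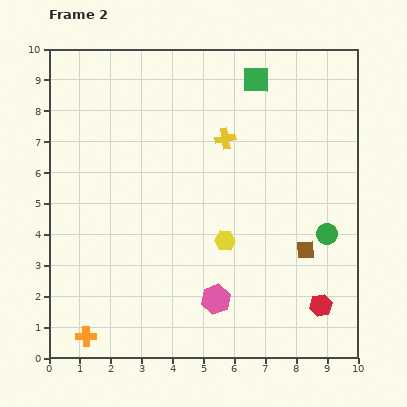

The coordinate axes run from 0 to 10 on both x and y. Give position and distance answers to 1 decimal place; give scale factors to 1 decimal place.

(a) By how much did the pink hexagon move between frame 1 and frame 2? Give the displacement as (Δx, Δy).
(-0.4, -1.2)

The pink hexagon was at (5.8, 3.1) in frame 1 and (5.4, 1.9) in frame 2.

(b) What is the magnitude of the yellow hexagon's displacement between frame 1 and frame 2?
2.3

The yellow hexagon moved from (7.8, 4.8) to (5.7, 3.8), a distance of √(2.1² + 1.0²) ≈ 2.3.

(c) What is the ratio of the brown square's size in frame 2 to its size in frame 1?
0.7×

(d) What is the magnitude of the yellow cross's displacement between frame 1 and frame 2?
3.3

The yellow cross moved from (2.4, 6.9) to (5.7, 7.1), a distance of √(3.3² + 0.2²) ≈ 3.3.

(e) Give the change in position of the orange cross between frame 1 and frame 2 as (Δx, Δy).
(-0.4, -0.9)

The orange cross was at (1.6, 1.6) in frame 1 and (1.2, 0.7) in frame 2.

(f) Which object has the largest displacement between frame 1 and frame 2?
the green circle

(moved 3.9; next 3.3)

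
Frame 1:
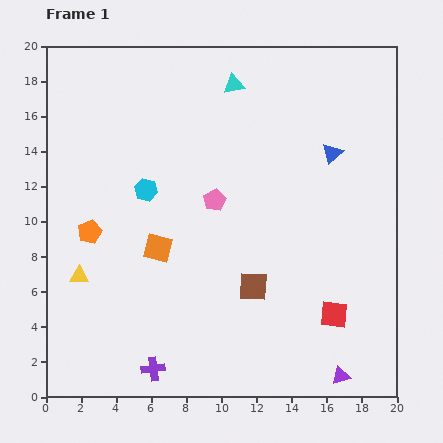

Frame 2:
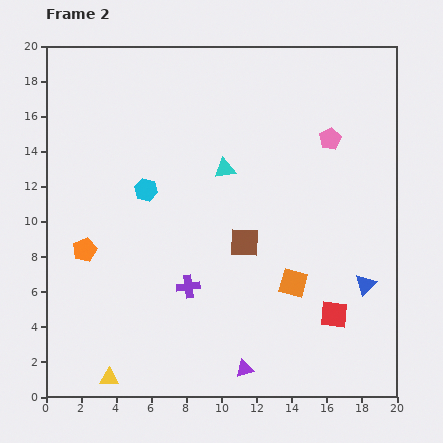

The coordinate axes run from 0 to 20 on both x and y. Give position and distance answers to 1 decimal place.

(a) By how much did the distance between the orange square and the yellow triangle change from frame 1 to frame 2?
+7.0

Distance in frame 1: 4.8. Distance in frame 2: 11.8.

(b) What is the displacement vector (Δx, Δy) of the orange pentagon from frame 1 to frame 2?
(-0.3, -1.0)

The orange pentagon was at (2.5, 9.4) in frame 1 and (2.2, 8.4) in frame 2.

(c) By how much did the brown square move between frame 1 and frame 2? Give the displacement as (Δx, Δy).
(-0.5, 2.5)

The brown square was at (11.8, 6.3) in frame 1 and (11.3, 8.8) in frame 2.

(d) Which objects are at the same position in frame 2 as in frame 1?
the red square, the cyan hexagon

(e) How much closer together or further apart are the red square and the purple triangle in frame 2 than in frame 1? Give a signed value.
+2.5

Distance in frame 1: 3.5. Distance in frame 2: 6.0.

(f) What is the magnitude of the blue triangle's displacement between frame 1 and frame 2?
7.7

The blue triangle moved from (16.3, 13.9) to (18.2, 6.4), a distance of √(1.9² + 7.5²) ≈ 7.7.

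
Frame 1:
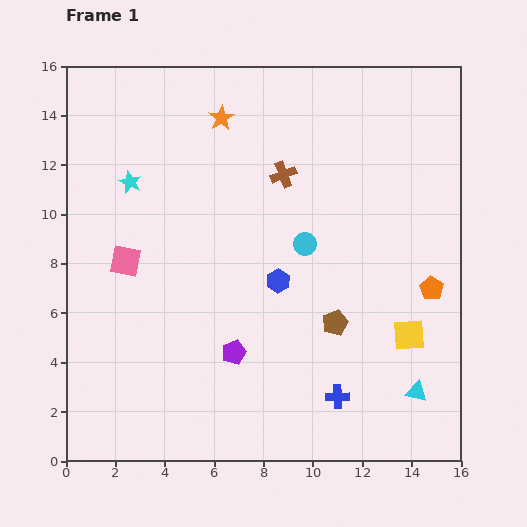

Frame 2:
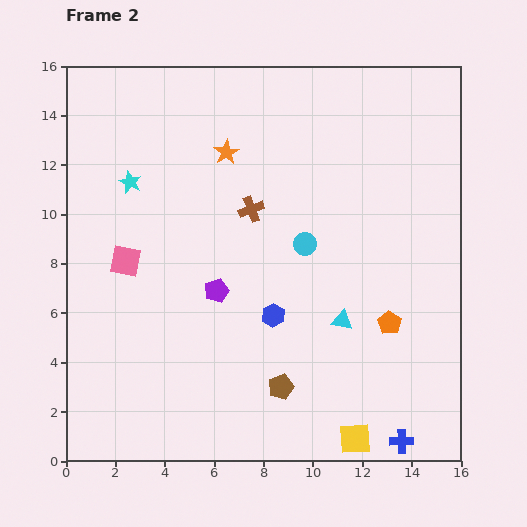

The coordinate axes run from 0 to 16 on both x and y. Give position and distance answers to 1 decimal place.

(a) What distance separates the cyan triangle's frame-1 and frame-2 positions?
4.2

The cyan triangle moved from (14.2, 2.8) to (11.2, 5.7), a distance of √(3.0² + 2.9²) ≈ 4.2.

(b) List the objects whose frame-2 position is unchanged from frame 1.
the pink square, the cyan circle, the cyan star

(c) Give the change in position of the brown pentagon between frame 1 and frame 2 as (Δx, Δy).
(-2.2, -2.6)

The brown pentagon was at (10.9, 5.6) in frame 1 and (8.7, 3.0) in frame 2.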